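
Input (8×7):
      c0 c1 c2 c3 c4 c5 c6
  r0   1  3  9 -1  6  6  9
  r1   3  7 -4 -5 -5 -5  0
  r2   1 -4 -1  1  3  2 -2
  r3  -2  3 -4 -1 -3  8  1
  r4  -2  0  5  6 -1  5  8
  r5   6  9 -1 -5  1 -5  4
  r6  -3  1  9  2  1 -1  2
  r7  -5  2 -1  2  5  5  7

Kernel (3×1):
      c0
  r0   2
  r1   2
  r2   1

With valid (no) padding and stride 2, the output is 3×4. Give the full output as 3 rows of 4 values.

Output[0,0]: The receptive field on the input at this output position is [1 / 3 / 1]. Elementwise product with the kernel and sum: 1·2 + 3·2 + 1·1.
Output[0,1]: The receptive field on the input at this output position is [9 / -4 / -1]. Elementwise product with the kernel and sum: 9·2 + -4·2 + -1·1.

9 9 5 16
-4 -5 -1 6
5 17 1 26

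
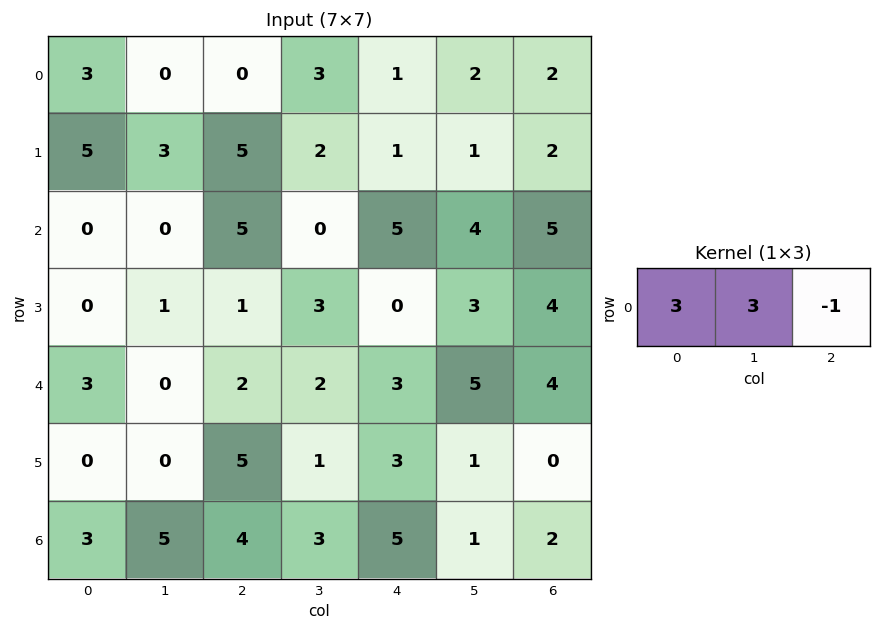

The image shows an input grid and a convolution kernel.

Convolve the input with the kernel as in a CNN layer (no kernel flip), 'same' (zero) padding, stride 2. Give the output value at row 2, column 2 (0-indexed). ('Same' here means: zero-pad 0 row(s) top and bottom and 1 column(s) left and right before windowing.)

The receptive field on the zero-padded input at this output position is [2 3 5]. Elementwise product with the kernel and sum: 2·3 + 3·3 + 5·-1.

10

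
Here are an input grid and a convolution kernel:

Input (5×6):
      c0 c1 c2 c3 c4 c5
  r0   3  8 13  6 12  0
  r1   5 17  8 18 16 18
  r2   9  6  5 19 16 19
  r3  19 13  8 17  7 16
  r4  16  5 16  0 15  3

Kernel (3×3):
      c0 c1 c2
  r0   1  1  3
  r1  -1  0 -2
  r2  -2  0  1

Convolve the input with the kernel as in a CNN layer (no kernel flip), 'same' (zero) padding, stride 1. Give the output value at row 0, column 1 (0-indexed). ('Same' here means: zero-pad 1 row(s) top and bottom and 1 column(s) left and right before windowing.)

-31

The receptive field on the zero-padded input at this output position is [0 0 0 / 3 8 13 / 5 17 8]. Elementwise product with the kernel and sum: 0·1 + 0·1 + 0·3 + 3·-1 + 13·-2 + 5·-2 + 8·1.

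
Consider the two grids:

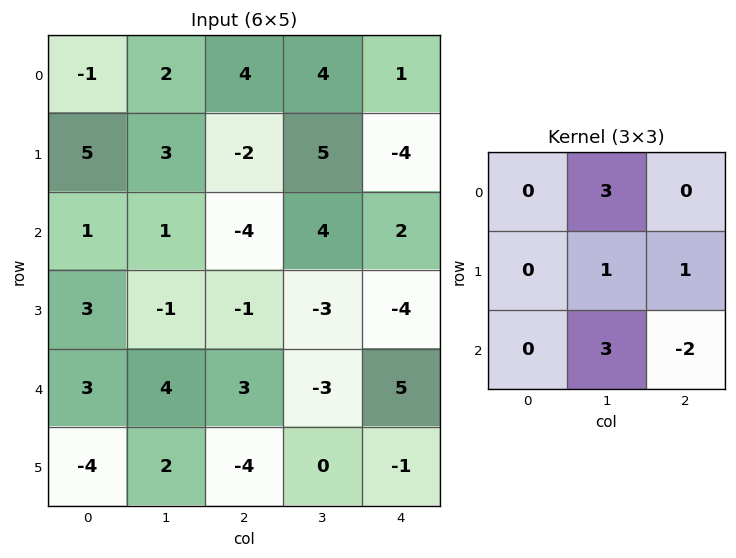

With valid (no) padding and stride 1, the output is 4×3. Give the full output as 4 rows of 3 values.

18 -5 21
5 -3 20
7 -1 -14
18 -15 -5

Output[0,0]: The receptive field on the input at this output position is [-1 2 4 / 5 3 -2 / 1 1 -4]. Elementwise product with the kernel and sum: 2·3 + 3·1 + -2·1 + 1·3 + -4·-2.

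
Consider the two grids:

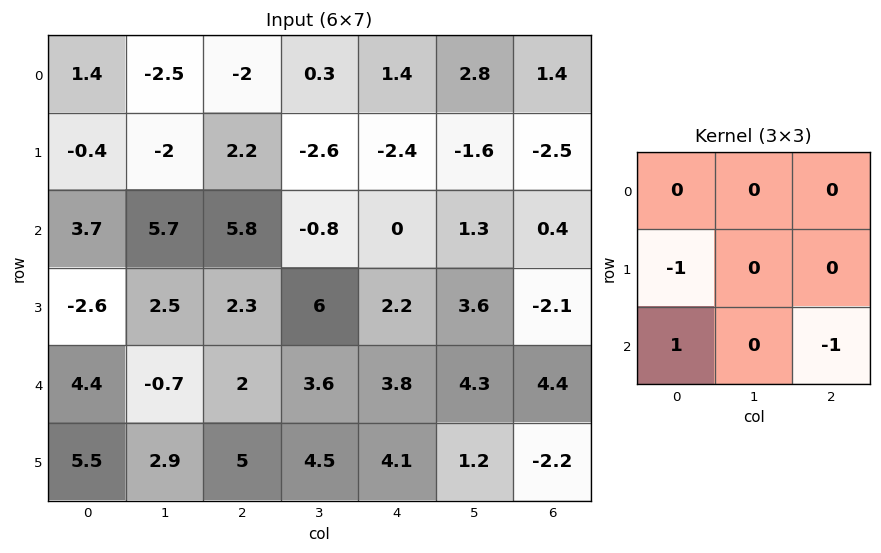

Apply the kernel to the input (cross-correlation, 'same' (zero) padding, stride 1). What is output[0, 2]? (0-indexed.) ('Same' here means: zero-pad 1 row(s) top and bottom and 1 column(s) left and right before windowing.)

The receptive field on the zero-padded input at this output position is [0 0 0 / -2.5 -2 0.3 / -2 2.2 -2.6]. Elementwise product with the kernel and sum: -2.5·-1 + -2·1 + -2.6·-1.

3.1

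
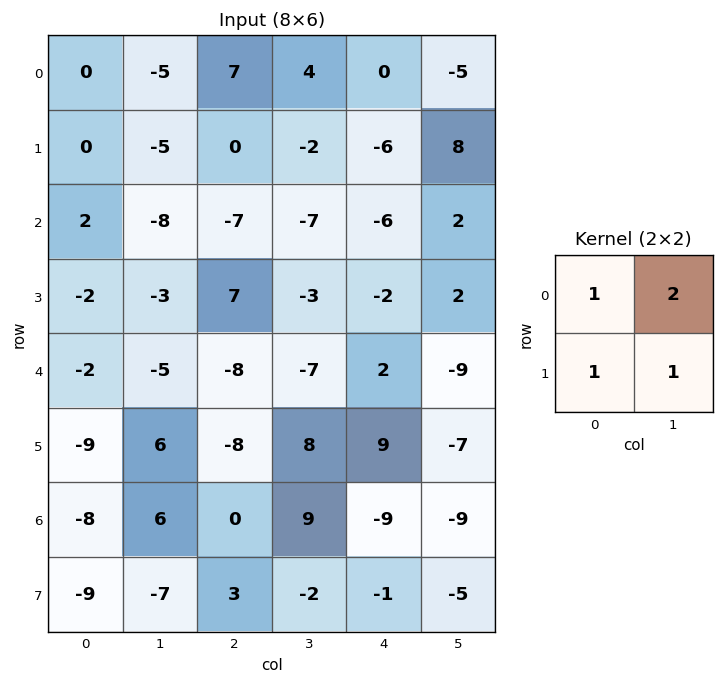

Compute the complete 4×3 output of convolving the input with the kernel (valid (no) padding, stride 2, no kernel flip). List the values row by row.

-15 13 -8
-19 -17 -2
-15 -22 -14
-12 19 -33

Output[0,0]: The receptive field on the input at this output position is [0 -5 / 0 -5]. Elementwise product with the kernel and sum: 0·1 + -5·2 + 0·1 + -5·1.
Output[0,1]: The receptive field on the input at this output position is [7 4 / 0 -2]. Elementwise product with the kernel and sum: 7·1 + 4·2 + 0·1 + -2·1.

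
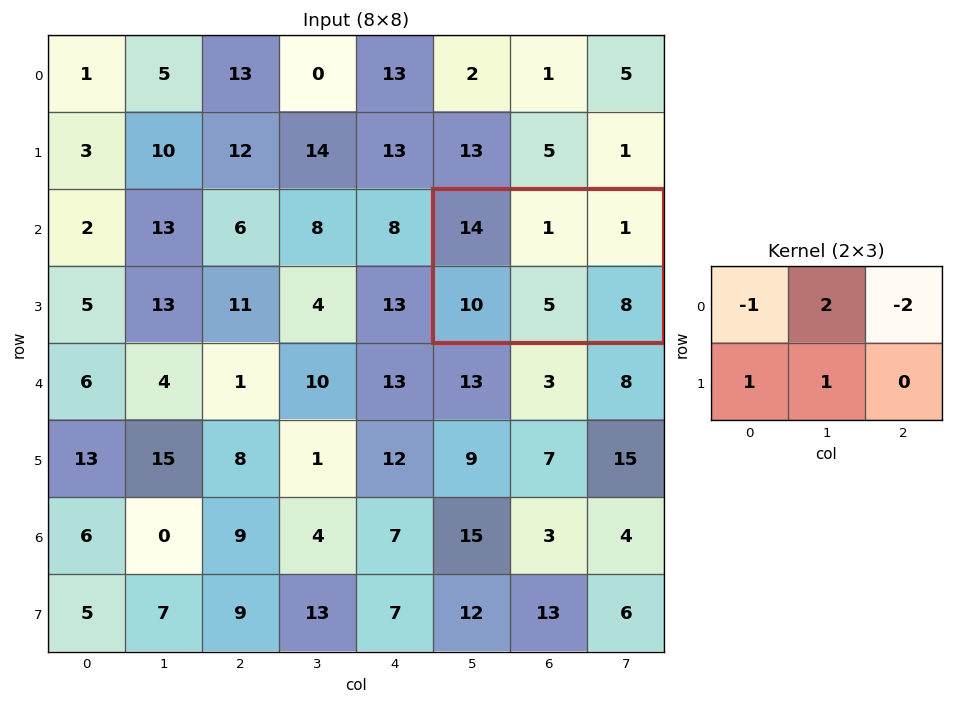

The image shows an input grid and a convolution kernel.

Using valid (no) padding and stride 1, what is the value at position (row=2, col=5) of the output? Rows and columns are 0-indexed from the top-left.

The receptive field on the input at this output position is [14 1 1 / 10 5 8]. Elementwise product with the kernel and sum: 14·-1 + 1·2 + 1·-2 + 10·1 + 5·1.

1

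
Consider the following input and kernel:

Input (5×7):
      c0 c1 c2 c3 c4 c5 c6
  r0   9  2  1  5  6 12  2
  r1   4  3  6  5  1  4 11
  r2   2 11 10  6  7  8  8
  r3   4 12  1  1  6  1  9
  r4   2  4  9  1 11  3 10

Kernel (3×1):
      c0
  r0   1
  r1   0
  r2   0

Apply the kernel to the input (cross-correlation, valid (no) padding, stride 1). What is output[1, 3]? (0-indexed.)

5

The receptive field on the input at this output position is [5 / 6 / 1]. Elementwise product with the kernel and sum: 5·1.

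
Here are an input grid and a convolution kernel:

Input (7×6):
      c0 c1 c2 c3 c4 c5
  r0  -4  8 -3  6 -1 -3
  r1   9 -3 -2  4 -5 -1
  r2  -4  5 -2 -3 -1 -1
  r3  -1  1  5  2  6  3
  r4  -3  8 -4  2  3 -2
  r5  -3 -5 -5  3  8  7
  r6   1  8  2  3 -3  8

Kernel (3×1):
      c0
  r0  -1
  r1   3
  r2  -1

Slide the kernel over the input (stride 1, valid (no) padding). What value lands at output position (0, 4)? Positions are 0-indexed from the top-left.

-13

The receptive field on the input at this output position is [-1 / -5 / -1]. Elementwise product with the kernel and sum: -1·-1 + -5·3 + -1·-1.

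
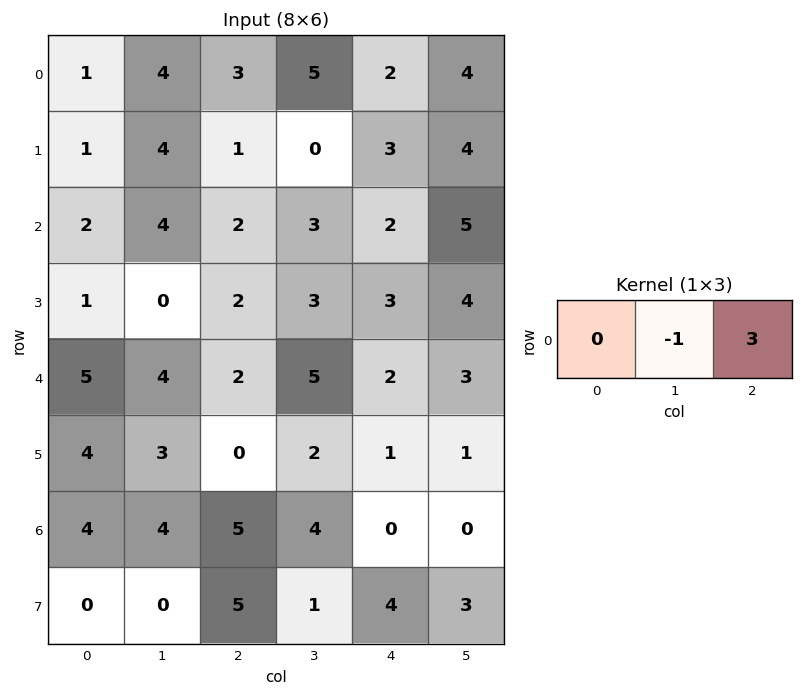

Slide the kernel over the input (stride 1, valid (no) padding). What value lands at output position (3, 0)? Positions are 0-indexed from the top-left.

6

The receptive field on the input at this output position is [1 0 2]. Elementwise product with the kernel and sum: 0·-1 + 2·3.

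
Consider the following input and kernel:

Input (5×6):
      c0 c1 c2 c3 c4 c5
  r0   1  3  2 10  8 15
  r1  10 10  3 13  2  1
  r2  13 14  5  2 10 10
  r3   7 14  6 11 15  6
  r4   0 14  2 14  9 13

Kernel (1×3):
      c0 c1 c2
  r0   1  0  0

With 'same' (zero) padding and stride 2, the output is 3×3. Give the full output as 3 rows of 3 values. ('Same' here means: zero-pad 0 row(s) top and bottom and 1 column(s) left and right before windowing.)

0 3 10
0 14 2
0 14 14

Output[0,0]: The receptive field on the zero-padded input at this output position is [0 1 3]. Elementwise product with the kernel and sum: 0·1.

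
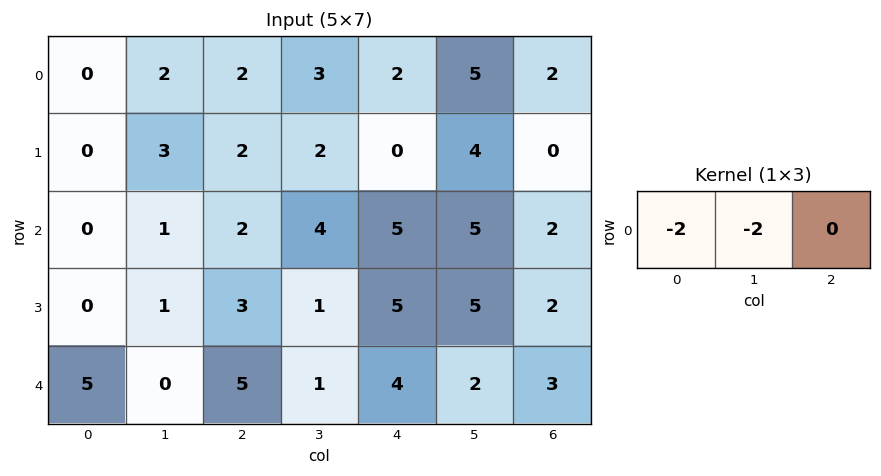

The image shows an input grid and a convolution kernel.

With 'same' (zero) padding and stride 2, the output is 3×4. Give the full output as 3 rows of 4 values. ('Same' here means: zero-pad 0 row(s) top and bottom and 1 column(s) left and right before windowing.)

0 -8 -10 -14
0 -6 -18 -14
-10 -10 -10 -10

Output[0,0]: The receptive field on the zero-padded input at this output position is [0 0 2]. Elementwise product with the kernel and sum: 0·-2 + 0·-2.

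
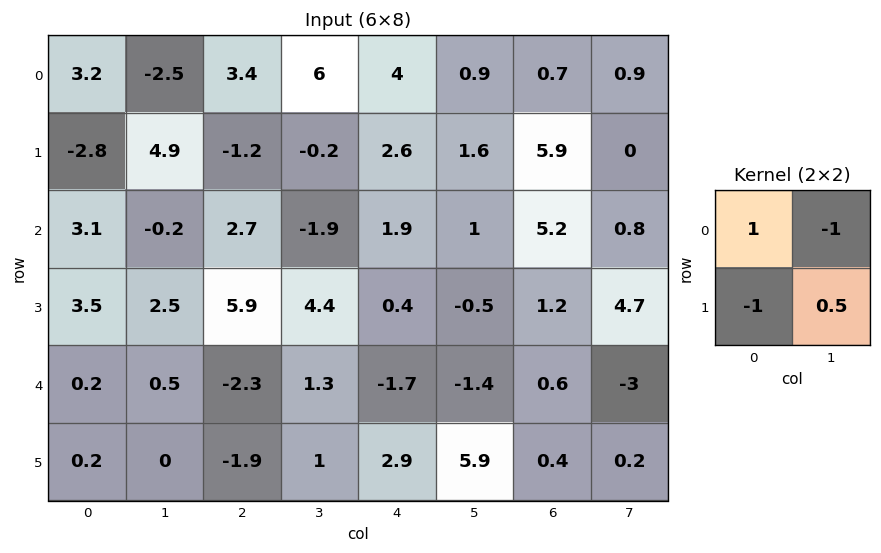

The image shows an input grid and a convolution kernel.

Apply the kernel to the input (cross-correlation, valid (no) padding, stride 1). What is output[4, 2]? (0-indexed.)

The receptive field on the input at this output position is [-2.3 1.3 / -1.9 1]. Elementwise product with the kernel and sum: -2.3·1 + 1.3·-1 + -1.9·-1 + 1·0.5.

-1.2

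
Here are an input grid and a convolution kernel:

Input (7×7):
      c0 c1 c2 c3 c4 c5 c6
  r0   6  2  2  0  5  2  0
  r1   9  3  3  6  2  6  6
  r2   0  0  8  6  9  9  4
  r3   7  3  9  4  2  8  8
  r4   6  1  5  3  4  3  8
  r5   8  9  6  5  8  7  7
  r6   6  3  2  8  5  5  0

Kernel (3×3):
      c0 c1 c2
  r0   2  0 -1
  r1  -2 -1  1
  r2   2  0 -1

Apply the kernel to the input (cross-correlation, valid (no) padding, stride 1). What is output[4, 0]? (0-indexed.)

-2

The receptive field on the input at this output position is [6 1 5 / 8 9 6 / 6 3 2]. Elementwise product with the kernel and sum: 6·2 + 5·-1 + 8·-2 + 9·-1 + 6·1 + 6·2 + 2·-1.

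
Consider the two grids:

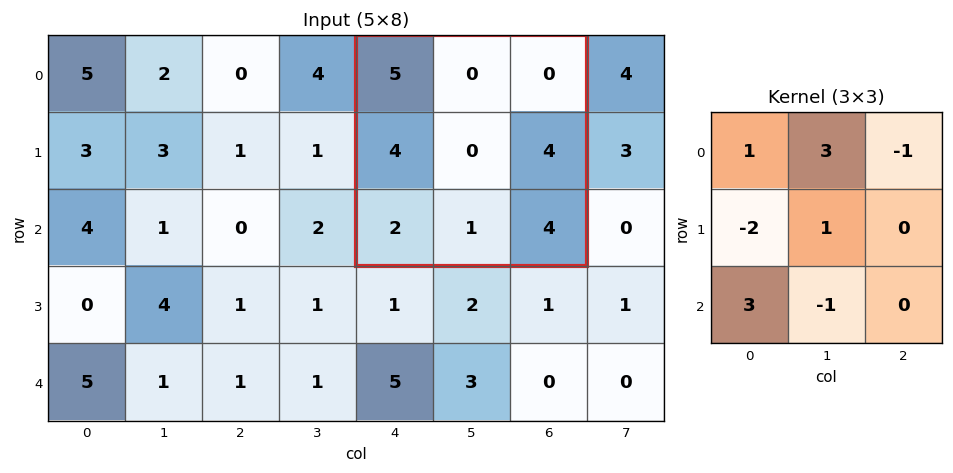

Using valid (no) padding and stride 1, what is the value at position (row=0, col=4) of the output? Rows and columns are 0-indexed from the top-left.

The receptive field on the input at this output position is [5 0 0 / 4 0 4 / 2 1 4]. Elementwise product with the kernel and sum: 5·1 + 0·3 + 0·-1 + 4·-2 + 0·1 + 2·3 + 1·-1.

2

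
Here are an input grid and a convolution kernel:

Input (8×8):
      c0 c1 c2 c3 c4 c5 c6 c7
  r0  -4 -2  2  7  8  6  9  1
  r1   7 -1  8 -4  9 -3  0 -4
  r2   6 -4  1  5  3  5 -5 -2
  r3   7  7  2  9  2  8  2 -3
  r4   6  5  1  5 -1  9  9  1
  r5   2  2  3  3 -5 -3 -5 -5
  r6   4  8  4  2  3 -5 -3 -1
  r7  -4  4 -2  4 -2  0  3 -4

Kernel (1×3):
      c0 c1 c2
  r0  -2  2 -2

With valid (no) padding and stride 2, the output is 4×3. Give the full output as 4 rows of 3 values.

Output[0,0]: The receptive field on the input at this output position is [-4 -2 2]. Elementwise product with the kernel and sum: -4·-2 + -2·2 + 2·-2.
Output[0,1]: The receptive field on the input at this output position is [2 7 8]. Elementwise product with the kernel and sum: 2·-2 + 7·2 + 8·-2.

0 -6 -22
-22 2 14
-4 10 2
0 -10 -10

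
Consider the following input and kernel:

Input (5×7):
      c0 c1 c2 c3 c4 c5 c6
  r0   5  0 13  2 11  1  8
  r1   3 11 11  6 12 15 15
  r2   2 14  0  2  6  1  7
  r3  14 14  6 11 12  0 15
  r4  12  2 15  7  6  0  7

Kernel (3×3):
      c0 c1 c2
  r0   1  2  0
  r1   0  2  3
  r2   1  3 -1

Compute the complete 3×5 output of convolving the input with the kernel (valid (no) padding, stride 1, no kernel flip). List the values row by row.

104 78 65 112 90
103 60 72 92 62
79 99 92 63 52

Output[0,0]: The receptive field on the input at this output position is [5 0 13 / 3 11 11 / 2 14 0]. Elementwise product with the kernel and sum: 5·1 + 0·2 + 11·2 + 11·3 + 2·1 + 14·3 + 0·-1.
Output[0,1]: The receptive field on the input at this output position is [0 13 2 / 11 11 6 / 14 0 2]. Elementwise product with the kernel and sum: 0·1 + 13·2 + 11·2 + 6·3 + 14·1 + 0·3 + 2·-1.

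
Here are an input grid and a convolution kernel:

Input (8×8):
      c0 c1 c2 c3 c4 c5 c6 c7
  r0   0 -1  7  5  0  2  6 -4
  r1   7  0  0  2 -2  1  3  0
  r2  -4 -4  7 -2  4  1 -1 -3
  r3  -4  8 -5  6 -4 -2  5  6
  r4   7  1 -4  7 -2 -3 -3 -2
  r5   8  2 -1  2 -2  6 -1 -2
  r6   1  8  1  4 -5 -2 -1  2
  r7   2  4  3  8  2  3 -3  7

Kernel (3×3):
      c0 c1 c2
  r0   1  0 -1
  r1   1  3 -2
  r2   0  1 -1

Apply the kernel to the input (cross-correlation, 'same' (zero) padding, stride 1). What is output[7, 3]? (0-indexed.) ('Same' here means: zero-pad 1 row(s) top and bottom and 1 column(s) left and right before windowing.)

29

The receptive field on the zero-padded input at this output position is [1 4 -5 / 3 8 2 / 0 0 0]. Elementwise product with the kernel and sum: 1·1 + -5·-1 + 3·1 + 8·3 + 2·-2 + 0·1 + 0·-1.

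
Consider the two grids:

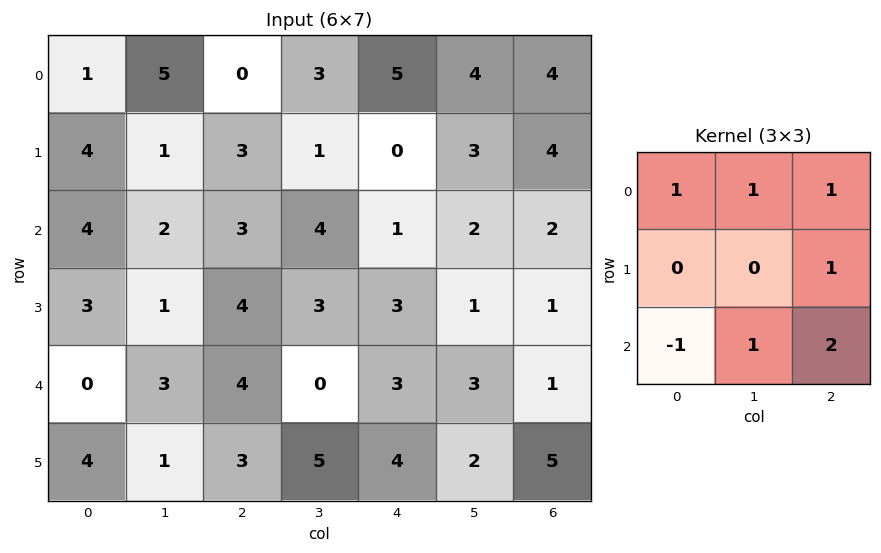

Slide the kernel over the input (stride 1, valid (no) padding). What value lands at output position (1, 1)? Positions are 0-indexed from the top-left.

18

The receptive field on the input at this output position is [1 3 1 / 2 3 4 / 1 4 3]. Elementwise product with the kernel and sum: 1·1 + 3·1 + 1·1 + 4·1 + 1·-1 + 4·1 + 3·2.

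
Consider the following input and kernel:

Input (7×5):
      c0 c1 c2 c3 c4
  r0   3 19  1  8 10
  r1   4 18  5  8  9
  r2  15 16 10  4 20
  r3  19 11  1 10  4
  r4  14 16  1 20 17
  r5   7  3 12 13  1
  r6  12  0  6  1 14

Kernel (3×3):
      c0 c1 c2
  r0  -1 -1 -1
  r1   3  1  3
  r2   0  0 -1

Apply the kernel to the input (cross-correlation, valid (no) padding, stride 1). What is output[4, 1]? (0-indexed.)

22

The receptive field on the input at this output position is [16 1 20 / 3 12 13 / 0 6 1]. Elementwise product with the kernel and sum: 16·-1 + 1·-1 + 20·-1 + 3·3 + 12·1 + 13·3 + 1·-1.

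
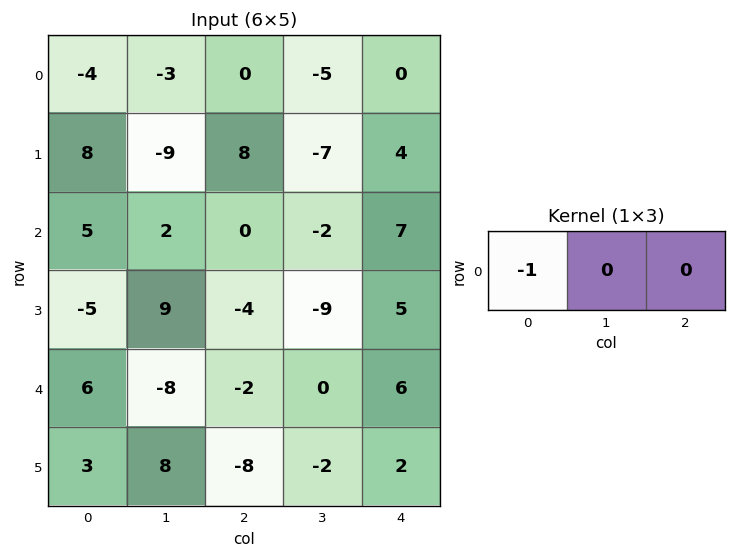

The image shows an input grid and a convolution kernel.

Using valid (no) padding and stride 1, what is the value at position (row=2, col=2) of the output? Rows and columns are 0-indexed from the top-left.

0

The receptive field on the input at this output position is [0 -2 7]. Elementwise product with the kernel and sum: 0·-1.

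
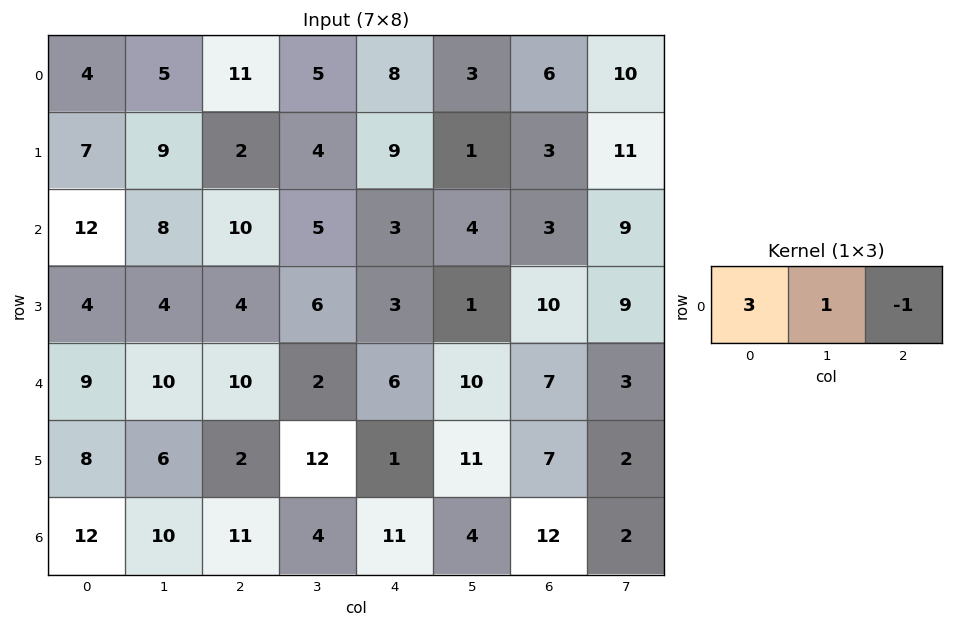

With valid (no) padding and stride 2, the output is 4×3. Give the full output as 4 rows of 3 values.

Output[0,0]: The receptive field on the input at this output position is [4 5 11]. Elementwise product with the kernel and sum: 4·3 + 5·1 + 11·-1.

6 30 21
34 32 10
27 26 21
35 26 25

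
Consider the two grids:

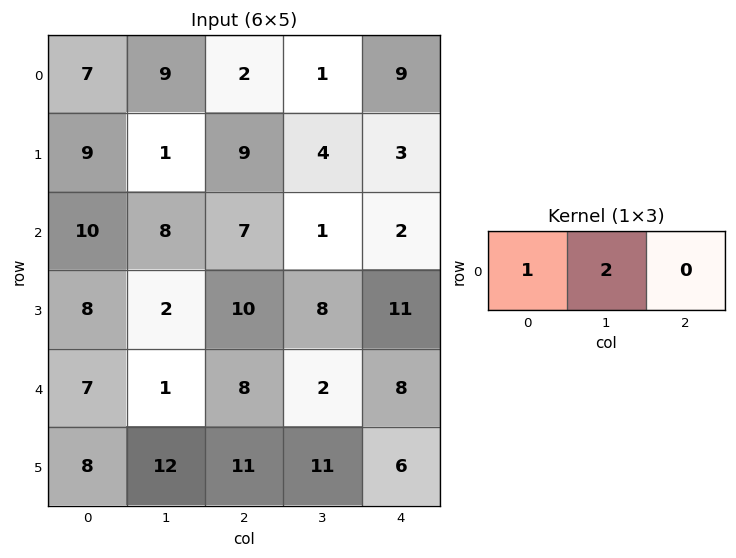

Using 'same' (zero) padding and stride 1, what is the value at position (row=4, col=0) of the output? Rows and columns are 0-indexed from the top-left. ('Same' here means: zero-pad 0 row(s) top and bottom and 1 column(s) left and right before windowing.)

14

The receptive field on the zero-padded input at this output position is [0 7 1]. Elementwise product with the kernel and sum: 0·1 + 7·2.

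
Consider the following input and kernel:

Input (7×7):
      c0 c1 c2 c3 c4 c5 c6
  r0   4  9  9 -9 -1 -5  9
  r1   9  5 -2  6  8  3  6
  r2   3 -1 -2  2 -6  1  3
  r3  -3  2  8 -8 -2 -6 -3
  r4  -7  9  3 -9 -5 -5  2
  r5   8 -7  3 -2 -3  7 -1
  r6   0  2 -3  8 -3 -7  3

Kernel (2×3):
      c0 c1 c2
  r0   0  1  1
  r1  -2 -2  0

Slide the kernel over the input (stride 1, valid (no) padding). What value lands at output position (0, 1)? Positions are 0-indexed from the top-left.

The receptive field on the input at this output position is [9 9 -9 / 5 -2 6]. Elementwise product with the kernel and sum: 9·1 + -9·1 + 5·-2 + -2·-2.

-6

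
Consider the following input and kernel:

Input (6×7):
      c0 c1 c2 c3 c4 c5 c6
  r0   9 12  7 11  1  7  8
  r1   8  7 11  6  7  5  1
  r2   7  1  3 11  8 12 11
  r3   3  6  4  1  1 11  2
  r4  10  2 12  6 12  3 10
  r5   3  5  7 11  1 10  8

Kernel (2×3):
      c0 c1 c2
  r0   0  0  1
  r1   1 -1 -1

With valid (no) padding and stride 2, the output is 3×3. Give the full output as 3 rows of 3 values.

Output[0,0]: The receptive field on the input at this output position is [9 12 7 / 8 7 11]. Elementwise product with the kernel and sum: 7·1 + 8·1 + 7·-1 + 11·-1.

-3 -1 9
-4 10 -1
3 7 -7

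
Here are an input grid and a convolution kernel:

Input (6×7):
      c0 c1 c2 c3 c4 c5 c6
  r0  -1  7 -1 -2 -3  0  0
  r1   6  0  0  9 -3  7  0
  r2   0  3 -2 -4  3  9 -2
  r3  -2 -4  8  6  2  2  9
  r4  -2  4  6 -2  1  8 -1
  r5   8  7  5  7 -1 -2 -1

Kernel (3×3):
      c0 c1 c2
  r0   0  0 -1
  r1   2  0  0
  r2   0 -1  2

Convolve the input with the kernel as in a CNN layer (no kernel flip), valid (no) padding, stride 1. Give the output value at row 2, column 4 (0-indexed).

The receptive field on the input at this output position is [3 9 -2 / 2 2 9 / 1 8 -1]. Elementwise product with the kernel and sum: -2·-1 + 2·2 + 8·-1 + -1·2.

-4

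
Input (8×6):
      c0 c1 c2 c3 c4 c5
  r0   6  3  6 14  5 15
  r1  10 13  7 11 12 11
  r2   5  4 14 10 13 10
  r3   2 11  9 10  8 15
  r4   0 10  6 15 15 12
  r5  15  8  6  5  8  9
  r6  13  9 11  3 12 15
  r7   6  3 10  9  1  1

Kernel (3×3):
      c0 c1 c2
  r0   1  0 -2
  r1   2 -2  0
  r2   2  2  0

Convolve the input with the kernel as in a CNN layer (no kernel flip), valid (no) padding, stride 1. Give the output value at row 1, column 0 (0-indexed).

24

The receptive field on the input at this output position is [10 13 7 / 5 4 14 / 2 11 9]. Elementwise product with the kernel and sum: 10·1 + 7·-2 + 5·2 + 4·-2 + 2·2 + 11·2.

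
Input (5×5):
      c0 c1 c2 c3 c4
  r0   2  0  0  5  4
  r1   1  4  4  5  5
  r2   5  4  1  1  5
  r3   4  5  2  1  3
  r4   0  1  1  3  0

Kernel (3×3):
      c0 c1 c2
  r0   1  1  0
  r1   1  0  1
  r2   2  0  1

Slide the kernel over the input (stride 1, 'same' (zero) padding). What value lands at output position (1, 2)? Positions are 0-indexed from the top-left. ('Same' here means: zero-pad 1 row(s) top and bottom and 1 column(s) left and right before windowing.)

The receptive field on the zero-padded input at this output position is [0 0 5 / 4 4 5 / 4 1 1]. Elementwise product with the kernel and sum: 0·1 + 0·1 + 4·1 + 5·1 + 4·2 + 1·1.

18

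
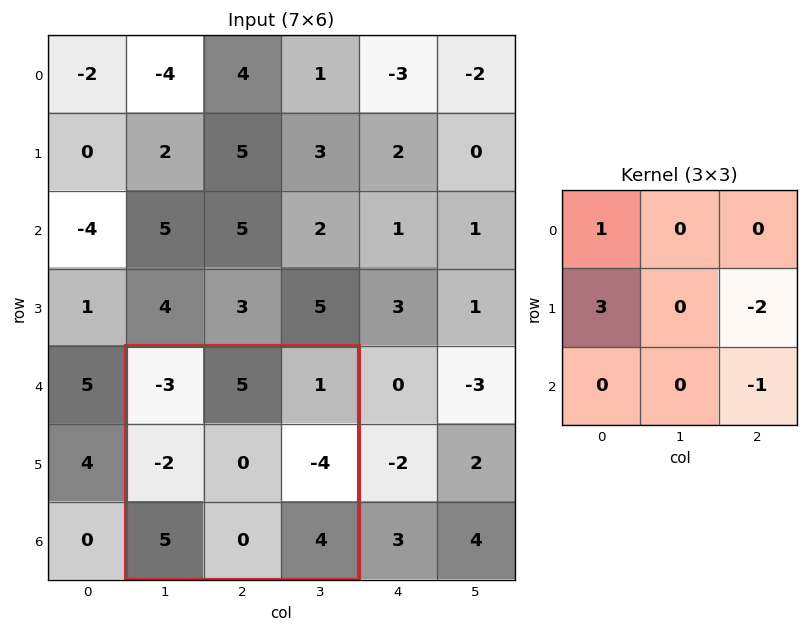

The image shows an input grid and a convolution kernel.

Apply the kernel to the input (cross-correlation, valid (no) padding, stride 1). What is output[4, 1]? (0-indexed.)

The receptive field on the input at this output position is [-3 5 1 / -2 0 -4 / 5 0 4]. Elementwise product with the kernel and sum: -3·1 + -2·3 + -4·-2 + 4·-1.

-5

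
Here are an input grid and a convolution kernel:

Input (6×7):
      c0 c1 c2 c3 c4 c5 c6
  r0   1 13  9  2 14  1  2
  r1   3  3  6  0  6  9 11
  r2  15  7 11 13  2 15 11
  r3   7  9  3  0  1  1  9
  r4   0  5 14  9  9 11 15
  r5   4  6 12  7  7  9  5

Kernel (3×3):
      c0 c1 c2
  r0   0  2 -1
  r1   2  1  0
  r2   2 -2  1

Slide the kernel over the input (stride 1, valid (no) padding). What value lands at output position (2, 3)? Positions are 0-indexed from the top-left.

The receptive field on the input at this output position is [13 2 15 / 0 1 1 / 9 9 11]. Elementwise product with the kernel and sum: 2·2 + 15·-1 + 0·2 + 1·1 + 9·2 + 9·-2 + 11·1.

1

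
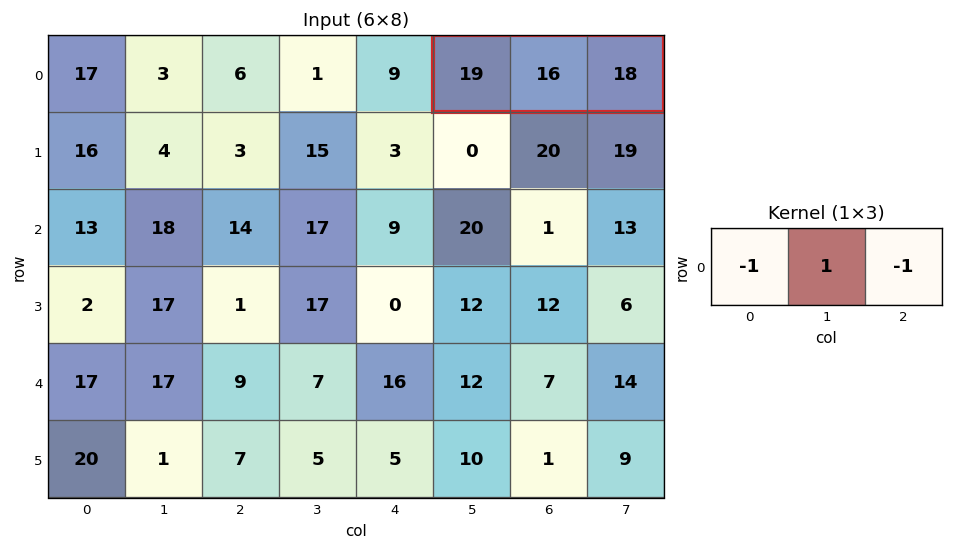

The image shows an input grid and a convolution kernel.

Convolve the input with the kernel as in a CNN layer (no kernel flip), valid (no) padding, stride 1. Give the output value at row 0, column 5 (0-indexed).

The receptive field on the input at this output position is [19 16 18]. Elementwise product with the kernel and sum: 19·-1 + 16·1 + 18·-1.

-21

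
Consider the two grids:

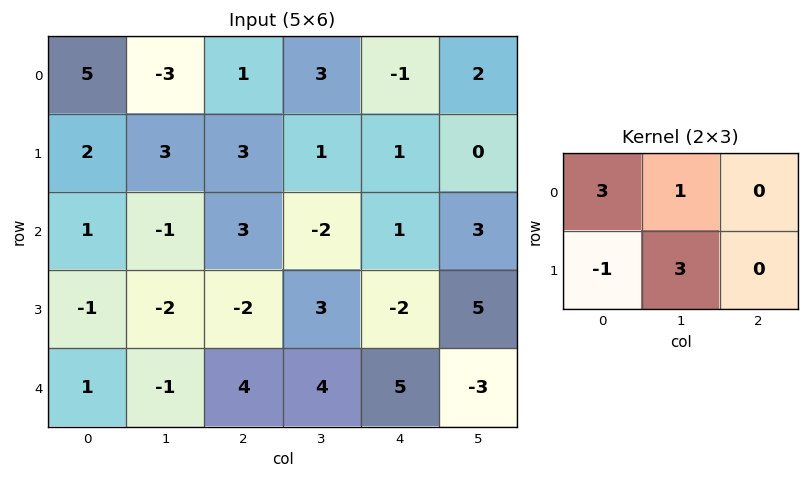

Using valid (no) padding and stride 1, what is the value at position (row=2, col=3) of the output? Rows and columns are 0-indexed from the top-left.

The receptive field on the input at this output position is [-2 1 3 / 3 -2 5]. Elementwise product with the kernel and sum: -2·3 + 1·1 + 3·-1 + -2·3.

-14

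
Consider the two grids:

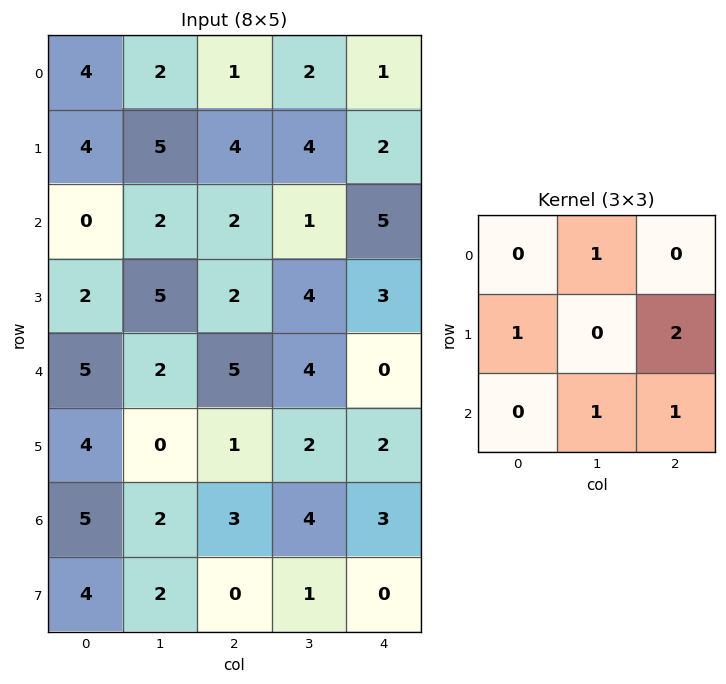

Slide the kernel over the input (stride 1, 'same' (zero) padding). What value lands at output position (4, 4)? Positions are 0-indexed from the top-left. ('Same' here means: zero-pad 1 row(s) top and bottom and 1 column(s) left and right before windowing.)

9

The receptive field on the zero-padded input at this output position is [4 3 0 / 4 0 0 / 2 2 0]. Elementwise product with the kernel and sum: 3·1 + 4·1 + 0·2 + 2·1 + 0·1.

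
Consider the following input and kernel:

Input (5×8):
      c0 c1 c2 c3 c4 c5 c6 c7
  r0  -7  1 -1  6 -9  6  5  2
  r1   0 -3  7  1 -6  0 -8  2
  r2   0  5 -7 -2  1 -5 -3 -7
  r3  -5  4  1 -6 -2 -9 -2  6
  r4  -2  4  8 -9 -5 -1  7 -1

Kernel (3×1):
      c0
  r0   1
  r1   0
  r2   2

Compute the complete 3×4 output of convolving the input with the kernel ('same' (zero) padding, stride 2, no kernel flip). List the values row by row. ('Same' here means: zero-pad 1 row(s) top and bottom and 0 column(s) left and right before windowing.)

Output[0,0]: The receptive field on the zero-padded input at this output position is [0 / -7 / 0]. Elementwise product with the kernel and sum: 0·1 + 0·2.

0 14 -12 -16
-10 9 -10 -12
-5 1 -2 -2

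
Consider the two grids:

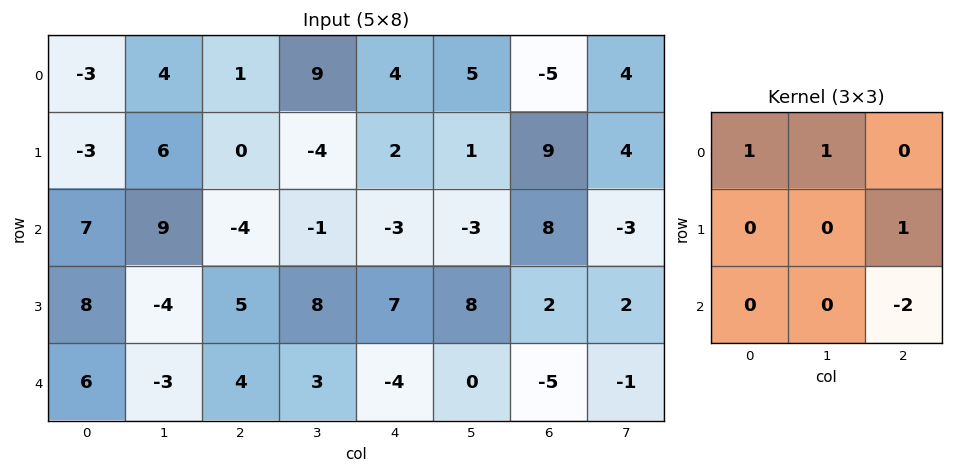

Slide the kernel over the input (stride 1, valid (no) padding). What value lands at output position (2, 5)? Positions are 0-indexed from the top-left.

The receptive field on the input at this output position is [-3 8 -3 / 8 2 2 / 0 -5 -1]. Elementwise product with the kernel and sum: -3·1 + 8·1 + 2·1 + -1·-2.

9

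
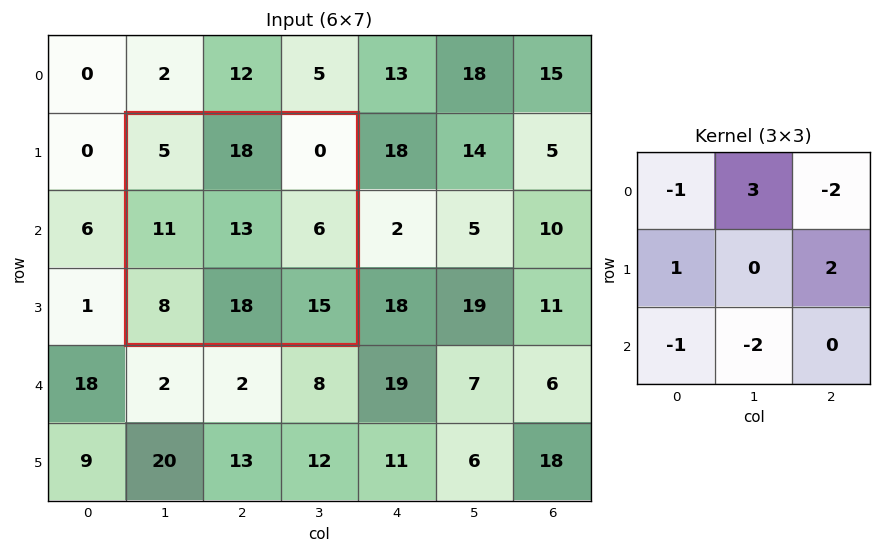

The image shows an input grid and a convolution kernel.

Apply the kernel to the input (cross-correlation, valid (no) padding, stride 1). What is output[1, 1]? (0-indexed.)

28

The receptive field on the input at this output position is [5 18 0 / 11 13 6 / 8 18 15]. Elementwise product with the kernel and sum: 5·-1 + 18·3 + 0·-2 + 11·1 + 6·2 + 8·-1 + 18·-2.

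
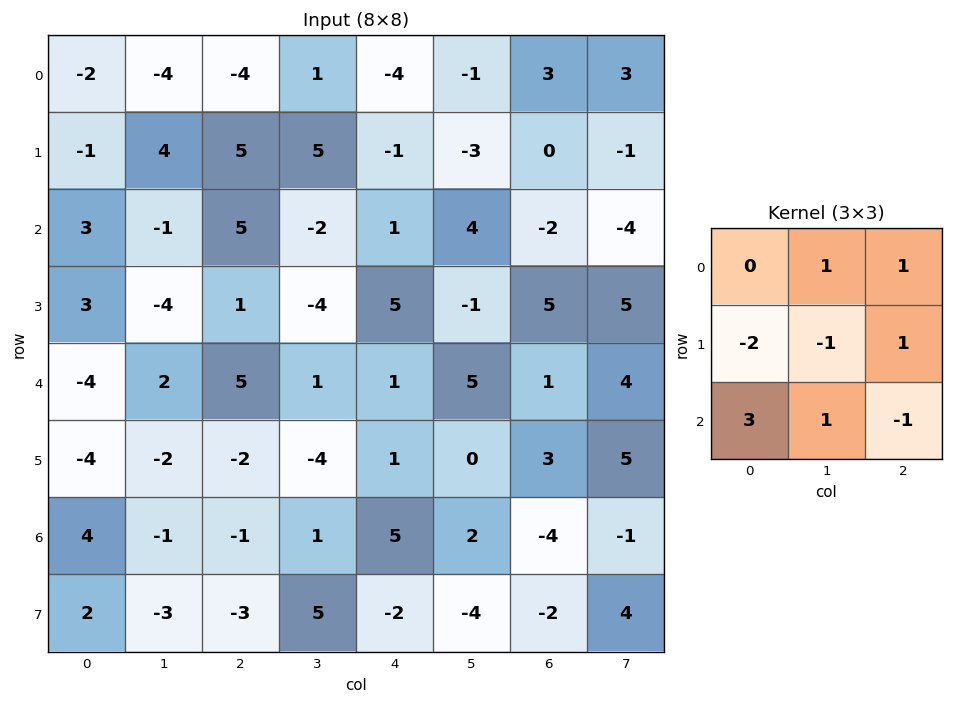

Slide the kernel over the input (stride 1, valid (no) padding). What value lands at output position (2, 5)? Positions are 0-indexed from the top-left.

The receptive field on the input at this output position is [4 -2 -4 / -1 5 5 / 5 1 4]. Elementwise product with the kernel and sum: -2·1 + -4·1 + -1·-2 + 5·-1 + 5·1 + 5·3 + 1·1 + 4·-1.

8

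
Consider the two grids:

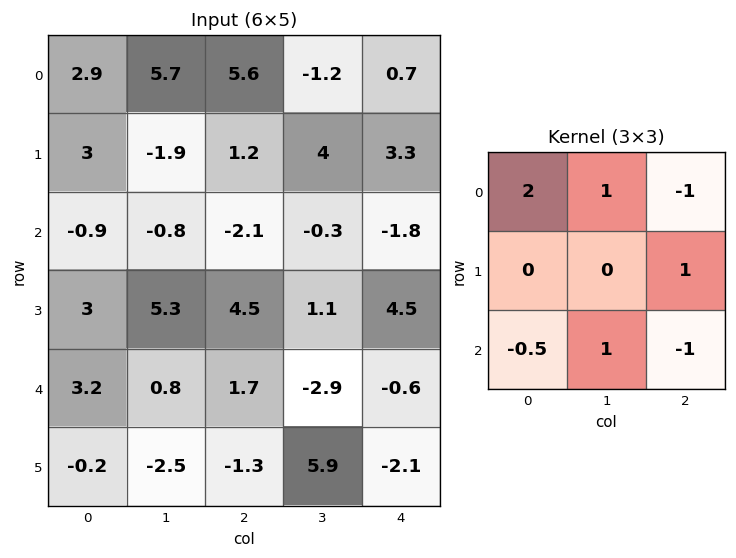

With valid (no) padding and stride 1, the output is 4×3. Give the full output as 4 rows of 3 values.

Output[0,0]: The receptive field on the input at this output position is [2.9 5.7 5.6 / 3 -1.9 1.2 / -0.9 -0.8 -2.1]. Elementwise product with the kernel and sum: 2.9·2 + 5.7·1 + 5.6·-1 + 1.2·1 + -0.9·-0.5 + -0.8·1 + -2.1·-1.

8.85 20.8 15.15
0.1 -6.15 -4.35
1.5 1.9 -1.35
7.4 5.15 13.65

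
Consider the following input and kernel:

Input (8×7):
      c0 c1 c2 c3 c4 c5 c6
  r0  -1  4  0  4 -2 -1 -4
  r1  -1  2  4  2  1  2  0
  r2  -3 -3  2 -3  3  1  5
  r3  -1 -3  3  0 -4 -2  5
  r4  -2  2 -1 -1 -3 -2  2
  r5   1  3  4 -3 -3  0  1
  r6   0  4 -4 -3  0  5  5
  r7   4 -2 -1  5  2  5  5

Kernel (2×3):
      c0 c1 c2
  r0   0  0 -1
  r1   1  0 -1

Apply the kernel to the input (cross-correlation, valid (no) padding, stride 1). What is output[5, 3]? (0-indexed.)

-8

The receptive field on the input at this output position is [-3 -3 0 / -3 0 5]. Elementwise product with the kernel and sum: 0·-1 + -3·1 + 5·-1.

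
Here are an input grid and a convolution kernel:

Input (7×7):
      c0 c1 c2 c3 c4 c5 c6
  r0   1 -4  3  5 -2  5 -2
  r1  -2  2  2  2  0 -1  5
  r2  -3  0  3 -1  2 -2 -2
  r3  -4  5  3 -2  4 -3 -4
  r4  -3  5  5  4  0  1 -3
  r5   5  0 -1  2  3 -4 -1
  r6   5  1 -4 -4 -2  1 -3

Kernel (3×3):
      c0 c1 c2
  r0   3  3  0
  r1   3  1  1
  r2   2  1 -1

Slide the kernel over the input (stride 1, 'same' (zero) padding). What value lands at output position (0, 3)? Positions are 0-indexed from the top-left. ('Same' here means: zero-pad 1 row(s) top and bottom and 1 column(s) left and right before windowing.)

18

The receptive field on the zero-padded input at this output position is [0 0 0 / 3 5 -2 / 2 2 0]. Elementwise product with the kernel and sum: 0·3 + 0·3 + 3·3 + 5·1 + -2·1 + 2·2 + 2·1 + 0·-1.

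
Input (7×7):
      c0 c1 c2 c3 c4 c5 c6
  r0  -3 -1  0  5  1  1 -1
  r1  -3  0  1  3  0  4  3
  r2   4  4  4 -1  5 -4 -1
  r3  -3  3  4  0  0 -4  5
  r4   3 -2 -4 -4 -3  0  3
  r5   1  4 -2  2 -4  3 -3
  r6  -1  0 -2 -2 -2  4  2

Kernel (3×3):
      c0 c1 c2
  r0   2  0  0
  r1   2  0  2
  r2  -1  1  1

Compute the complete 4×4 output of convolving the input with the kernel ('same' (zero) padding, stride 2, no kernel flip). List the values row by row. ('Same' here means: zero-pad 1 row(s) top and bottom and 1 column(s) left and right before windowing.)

-5 12 13 1
8 7 -8 9
1 -10 -11 -14
0 4 8 14

Output[0,0]: The receptive field on the zero-padded input at this output position is [0 0 0 / 0 -3 -1 / 0 -3 0]. Elementwise product with the kernel and sum: 0·2 + 0·2 + -1·2 + 0·-1 + -3·1 + 0·1.
Output[0,1]: The receptive field on the zero-padded input at this output position is [0 0 0 / -1 0 5 / 0 1 3]. Elementwise product with the kernel and sum: 0·2 + -1·2 + 5·2 + 0·-1 + 1·1 + 3·1.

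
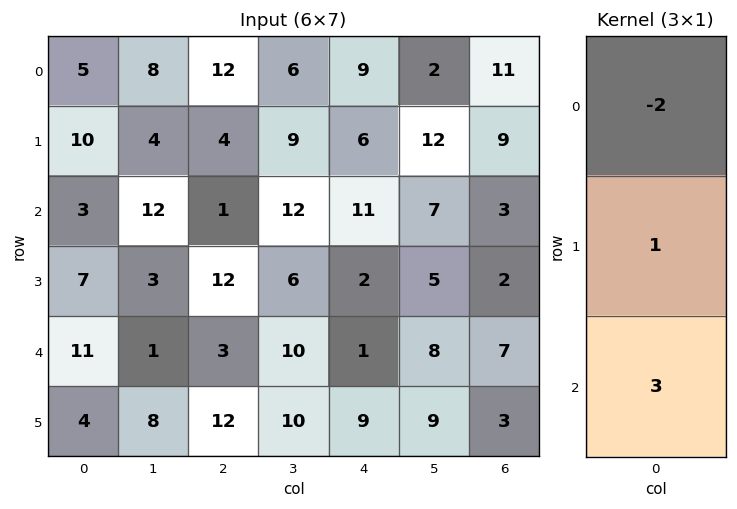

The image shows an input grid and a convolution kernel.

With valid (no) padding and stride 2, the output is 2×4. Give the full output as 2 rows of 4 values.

9 -17 21 -4
34 19 -17 17

Output[0,0]: The receptive field on the input at this output position is [5 / 10 / 3]. Elementwise product with the kernel and sum: 5·-2 + 10·1 + 3·3.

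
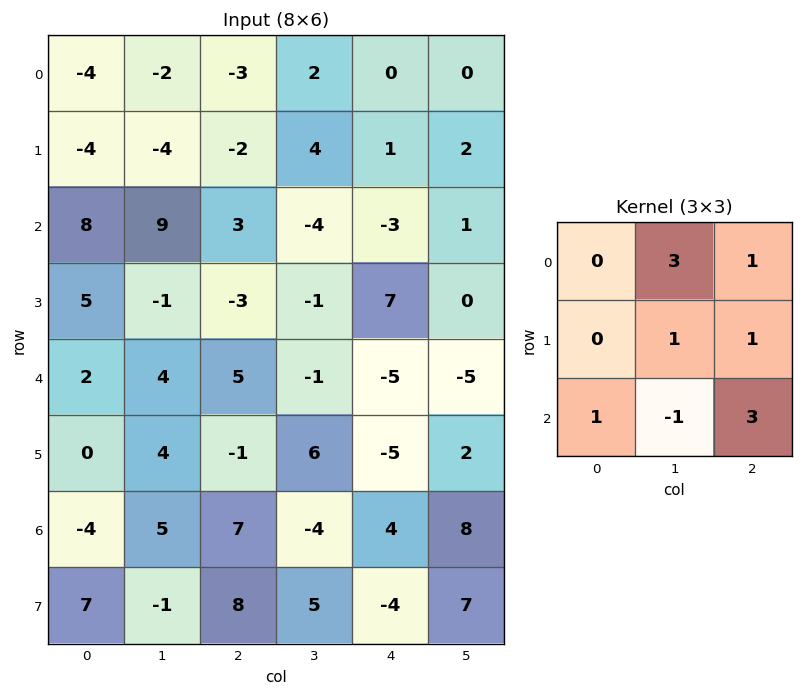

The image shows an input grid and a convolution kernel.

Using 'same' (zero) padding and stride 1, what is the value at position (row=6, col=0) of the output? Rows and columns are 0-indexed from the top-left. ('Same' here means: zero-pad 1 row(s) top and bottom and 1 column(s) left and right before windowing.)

-5

The receptive field on the zero-padded input at this output position is [0 0 4 / 0 -4 5 / 0 7 -1]. Elementwise product with the kernel and sum: 0·3 + 4·1 + -4·1 + 5·1 + 0·1 + 7·-1 + -1·3.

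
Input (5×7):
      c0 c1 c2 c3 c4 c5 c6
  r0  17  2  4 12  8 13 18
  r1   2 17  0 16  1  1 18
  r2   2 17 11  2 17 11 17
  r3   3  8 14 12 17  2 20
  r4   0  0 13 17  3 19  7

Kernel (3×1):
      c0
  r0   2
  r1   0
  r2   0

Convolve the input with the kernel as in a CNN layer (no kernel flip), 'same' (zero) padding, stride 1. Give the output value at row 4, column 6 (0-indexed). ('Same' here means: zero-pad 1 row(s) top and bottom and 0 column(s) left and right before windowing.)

40

The receptive field on the zero-padded input at this output position is [20 / 7 / 0]. Elementwise product with the kernel and sum: 20·2.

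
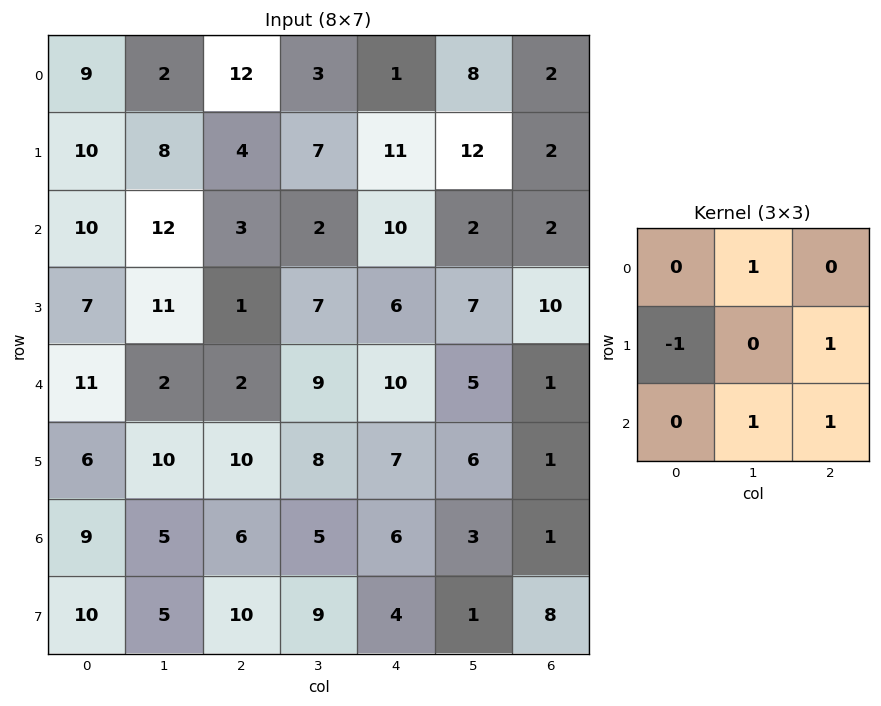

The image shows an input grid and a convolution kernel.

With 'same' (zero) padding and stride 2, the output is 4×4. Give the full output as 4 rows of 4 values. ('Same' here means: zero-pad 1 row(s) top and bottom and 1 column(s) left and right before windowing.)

Output[0,0]: The receptive field on the zero-padded input at this output position is [0 0 0 / 0 9 2 / 0 10 8]. Elementwise product with the kernel and sum: 0·1 + 0·-1 + 2·1 + 10·1 + 8·1.
Output[0,1]: The receptive field on the zero-padded input at this output position is [0 0 0 / 2 12 3 / 8 4 7]. Elementwise product with the kernel and sum: 0·1 + 2·-1 + 3·1 + 4·1 + 7·1.

20 12 28 -6
40 2 24 10
25 26 15 6
26 29 10 6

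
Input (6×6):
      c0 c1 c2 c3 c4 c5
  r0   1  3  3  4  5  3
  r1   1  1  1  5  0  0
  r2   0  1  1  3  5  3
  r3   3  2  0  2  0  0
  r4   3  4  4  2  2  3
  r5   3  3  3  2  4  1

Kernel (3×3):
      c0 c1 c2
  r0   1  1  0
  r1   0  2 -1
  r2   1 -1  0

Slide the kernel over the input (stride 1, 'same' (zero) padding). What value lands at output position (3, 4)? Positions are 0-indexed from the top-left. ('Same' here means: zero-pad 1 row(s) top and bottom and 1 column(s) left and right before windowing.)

The receptive field on the zero-padded input at this output position is [3 5 3 / 2 0 0 / 2 2 3]. Elementwise product with the kernel and sum: 3·1 + 5·1 + 0·2 + 0·-1 + 2·1 + 2·-1.

8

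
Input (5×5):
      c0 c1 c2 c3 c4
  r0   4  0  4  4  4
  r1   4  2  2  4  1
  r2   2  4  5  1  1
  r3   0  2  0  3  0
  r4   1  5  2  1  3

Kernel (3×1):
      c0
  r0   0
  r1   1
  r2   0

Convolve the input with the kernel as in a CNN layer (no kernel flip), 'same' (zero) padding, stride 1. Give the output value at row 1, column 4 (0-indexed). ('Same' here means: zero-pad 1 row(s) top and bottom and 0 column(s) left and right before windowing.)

1

The receptive field on the zero-padded input at this output position is [4 / 1 / 1]. Elementwise product with the kernel and sum: 1·1.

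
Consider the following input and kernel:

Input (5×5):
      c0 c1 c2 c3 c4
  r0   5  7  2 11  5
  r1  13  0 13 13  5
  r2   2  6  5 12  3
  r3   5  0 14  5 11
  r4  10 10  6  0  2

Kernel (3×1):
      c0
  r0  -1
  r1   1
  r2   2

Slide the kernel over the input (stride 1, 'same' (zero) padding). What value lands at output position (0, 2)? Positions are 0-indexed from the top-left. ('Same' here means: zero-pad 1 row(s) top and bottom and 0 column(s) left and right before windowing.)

28

The receptive field on the zero-padded input at this output position is [0 / 2 / 13]. Elementwise product with the kernel and sum: 0·-1 + 2·1 + 13·2.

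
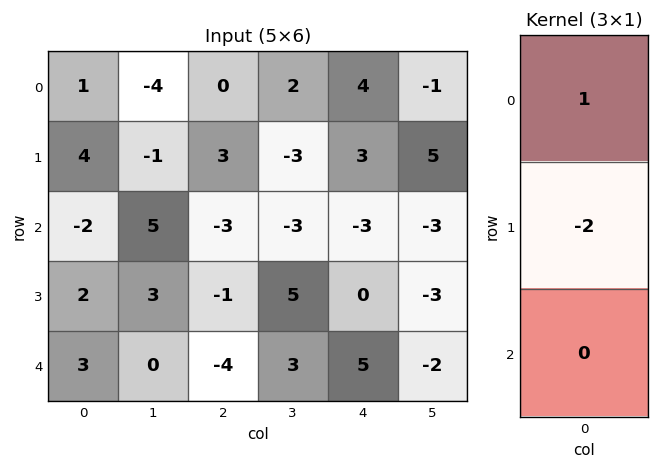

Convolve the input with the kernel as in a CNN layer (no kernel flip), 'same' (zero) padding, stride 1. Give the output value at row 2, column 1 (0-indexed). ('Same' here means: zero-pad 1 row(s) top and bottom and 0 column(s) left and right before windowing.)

-11

The receptive field on the zero-padded input at this output position is [-1 / 5 / 3]. Elementwise product with the kernel and sum: -1·1 + 5·-2.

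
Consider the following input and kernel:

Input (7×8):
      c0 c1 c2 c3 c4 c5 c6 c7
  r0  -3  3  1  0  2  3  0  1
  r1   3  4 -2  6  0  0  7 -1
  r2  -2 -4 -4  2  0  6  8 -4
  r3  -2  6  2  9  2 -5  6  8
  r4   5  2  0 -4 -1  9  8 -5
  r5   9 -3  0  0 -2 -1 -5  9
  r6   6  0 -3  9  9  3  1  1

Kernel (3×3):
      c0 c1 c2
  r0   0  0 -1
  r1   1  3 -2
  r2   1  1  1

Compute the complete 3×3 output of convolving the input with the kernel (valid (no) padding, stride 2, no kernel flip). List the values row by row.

8 12 0
23 20 -17
3 20 10

Output[0,0]: The receptive field on the input at this output position is [-3 3 1 / 3 4 -2 / -2 -4 -4]. Elementwise product with the kernel and sum: 1·-1 + 3·1 + 4·3 + -2·-2 + -2·1 + -4·1 + -4·1.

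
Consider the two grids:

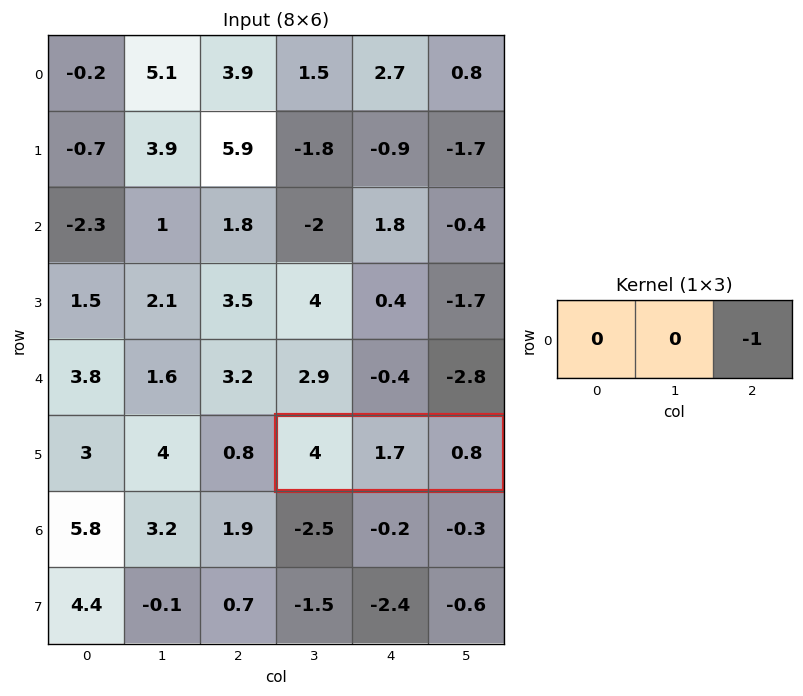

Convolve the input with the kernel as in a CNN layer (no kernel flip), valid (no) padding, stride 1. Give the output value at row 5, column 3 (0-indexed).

The receptive field on the input at this output position is [4 1.7 0.8]. Elementwise product with the kernel and sum: 0.8·-1.

-0.8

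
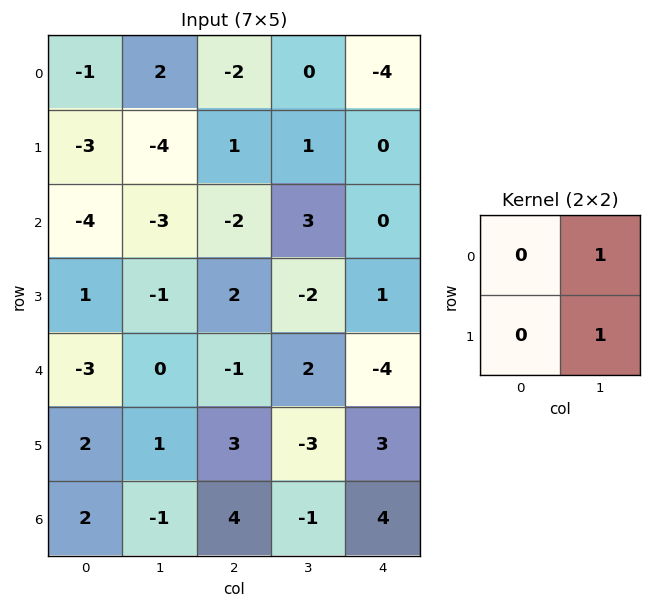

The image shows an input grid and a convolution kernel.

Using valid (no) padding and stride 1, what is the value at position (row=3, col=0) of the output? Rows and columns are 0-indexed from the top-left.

-1

The receptive field on the input at this output position is [1 -1 / -3 0]. Elementwise product with the kernel and sum: -1·1 + 0·1.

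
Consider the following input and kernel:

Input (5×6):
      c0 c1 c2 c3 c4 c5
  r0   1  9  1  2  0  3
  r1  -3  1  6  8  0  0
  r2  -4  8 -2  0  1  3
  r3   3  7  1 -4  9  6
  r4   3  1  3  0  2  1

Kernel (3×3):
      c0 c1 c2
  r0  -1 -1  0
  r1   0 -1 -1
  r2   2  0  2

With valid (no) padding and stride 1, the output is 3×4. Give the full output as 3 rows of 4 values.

Output[0,0]: The receptive field on the input at this output position is [1 9 1 / -3 1 6 / -4 8 -2]. Elementwise product with the kernel and sum: 1·-1 + 9·-1 + 1·-1 + 6·-1 + -4·2 + -2·2.
Output[0,1]: The receptive field on the input at this output position is [9 1 2 / 1 6 8 / 8 -2 0]. Elementwise product with the kernel and sum: 9·-1 + 1·-1 + 6·-1 + 8·-1 + 8·2 + 0·2.

-29 -8 -13 4
4 1 5 -8
0 -1 7 -14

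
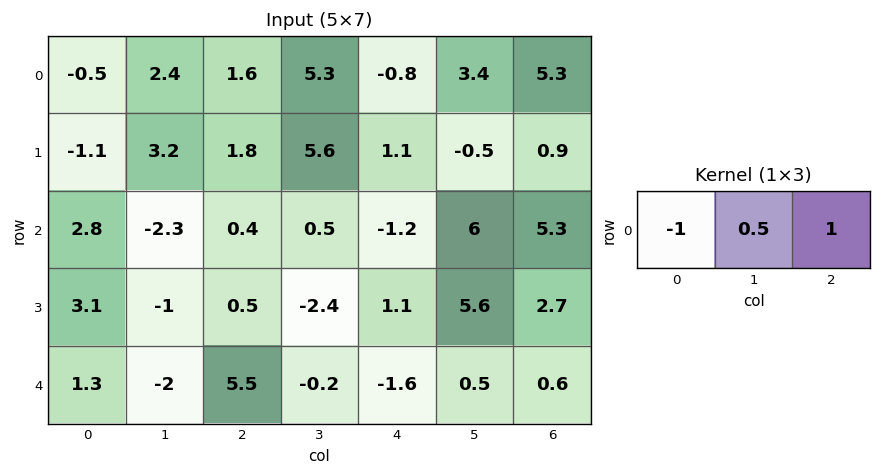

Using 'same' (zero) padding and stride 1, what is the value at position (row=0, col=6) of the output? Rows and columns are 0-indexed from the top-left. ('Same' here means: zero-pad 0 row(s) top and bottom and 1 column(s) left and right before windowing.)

-0.75

The receptive field on the zero-padded input at this output position is [3.4 5.3 0]. Elementwise product with the kernel and sum: 3.4·-1 + 5.3·0.5 + 0·1.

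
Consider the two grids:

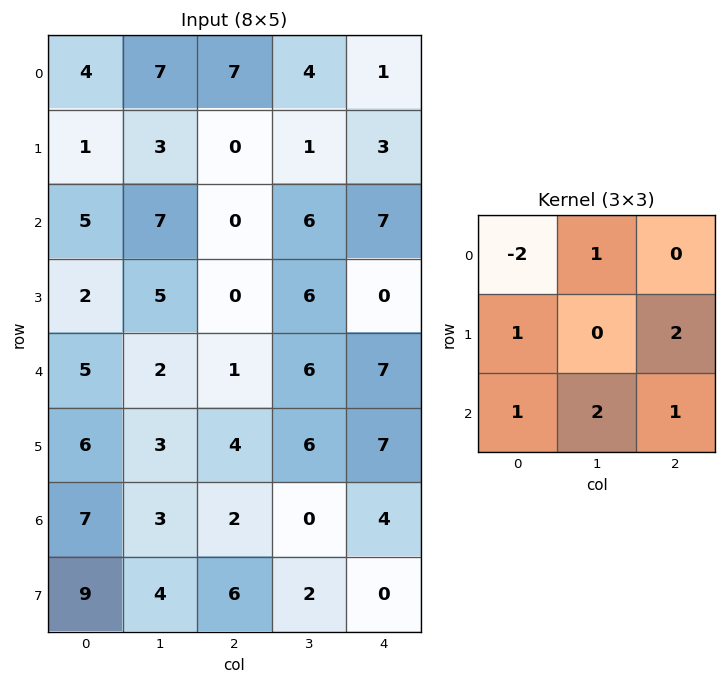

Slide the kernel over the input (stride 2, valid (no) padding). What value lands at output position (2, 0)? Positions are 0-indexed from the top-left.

The receptive field on the input at this output position is [5 2 1 / 6 3 4 / 7 3 2]. Elementwise product with the kernel and sum: 5·-2 + 2·1 + 6·1 + 4·2 + 7·1 + 3·2 + 2·1.

21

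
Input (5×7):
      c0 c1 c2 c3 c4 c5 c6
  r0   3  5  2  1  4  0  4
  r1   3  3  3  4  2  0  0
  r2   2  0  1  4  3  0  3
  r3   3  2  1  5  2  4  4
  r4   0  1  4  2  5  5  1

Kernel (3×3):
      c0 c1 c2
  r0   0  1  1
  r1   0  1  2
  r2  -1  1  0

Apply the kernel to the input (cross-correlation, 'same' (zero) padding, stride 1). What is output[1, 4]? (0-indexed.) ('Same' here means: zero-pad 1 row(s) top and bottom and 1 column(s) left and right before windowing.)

5

The receptive field on the zero-padded input at this output position is [1 4 0 / 4 2 0 / 4 3 0]. Elementwise product with the kernel and sum: 4·1 + 0·1 + 2·1 + 0·2 + 4·-1 + 3·1.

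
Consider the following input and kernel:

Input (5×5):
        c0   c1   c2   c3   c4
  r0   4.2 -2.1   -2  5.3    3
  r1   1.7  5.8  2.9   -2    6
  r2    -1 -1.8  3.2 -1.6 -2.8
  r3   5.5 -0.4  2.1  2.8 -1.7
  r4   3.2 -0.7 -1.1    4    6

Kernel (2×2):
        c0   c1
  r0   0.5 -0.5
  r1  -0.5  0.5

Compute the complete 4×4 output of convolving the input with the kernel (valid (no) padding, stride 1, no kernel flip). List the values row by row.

Output[0,0]: The receptive field on the input at this output position is [4.2 -2.1 / 1.7 5.8]. Elementwise product with the kernel and sum: 4.2·0.5 + -2.1·-0.5 + 1.7·-0.5 + 5.8·0.5.

5.2 -1.5 -6.1 5.15
-2.45 3.95 0.05 -4.6
-2.55 -1.25 2.75 -1.65
1 -1.45 2.2 3.25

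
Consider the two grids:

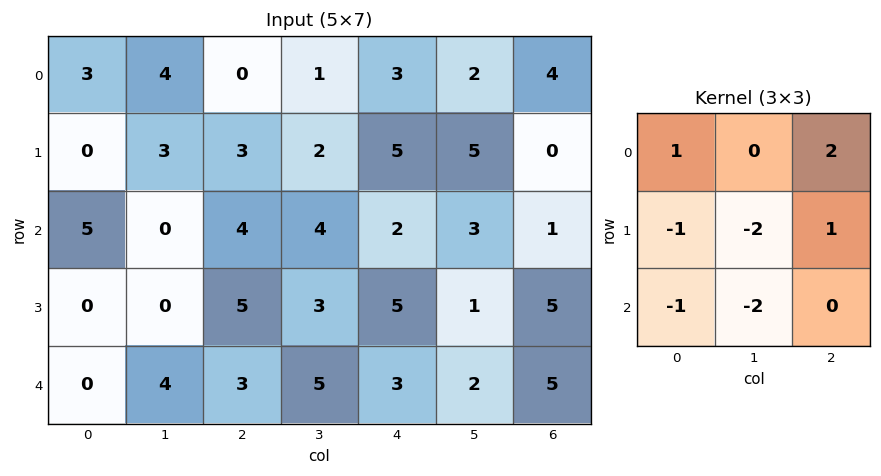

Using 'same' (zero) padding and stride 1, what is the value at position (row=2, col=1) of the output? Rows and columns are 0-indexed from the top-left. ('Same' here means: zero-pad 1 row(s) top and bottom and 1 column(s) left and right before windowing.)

The receptive field on the zero-padded input at this output position is [0 3 3 / 5 0 4 / 0 0 5]. Elementwise product with the kernel and sum: 0·1 + 3·2 + 5·-1 + 0·-2 + 4·1 + 0·-1 + 0·-2.

5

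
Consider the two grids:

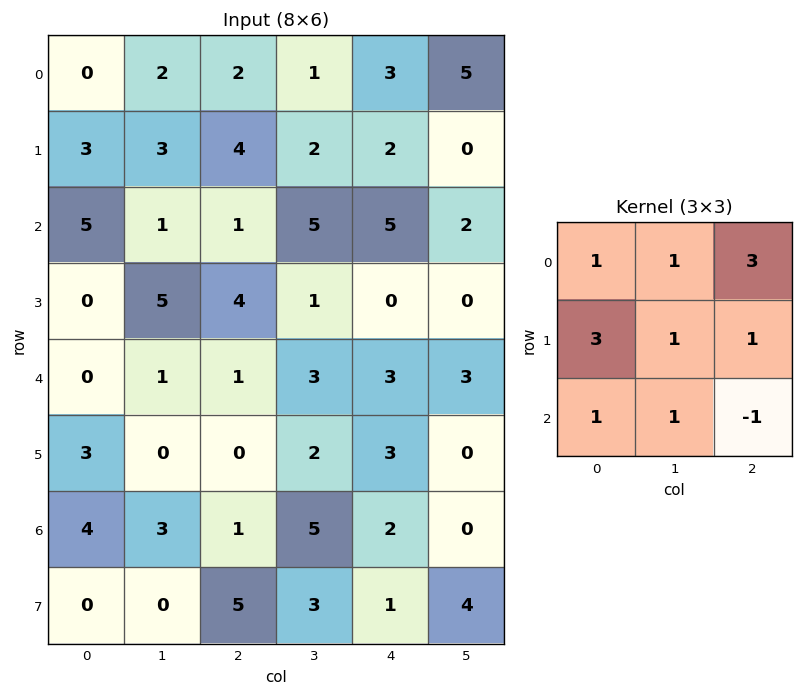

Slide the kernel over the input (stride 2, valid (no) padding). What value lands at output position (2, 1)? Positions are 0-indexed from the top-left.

22

The receptive field on the input at this output position is [1 3 3 / 0 2 3 / 1 5 2]. Elementwise product with the kernel and sum: 1·1 + 3·1 + 3·3 + 0·3 + 2·1 + 3·1 + 1·1 + 5·1 + 2·-1.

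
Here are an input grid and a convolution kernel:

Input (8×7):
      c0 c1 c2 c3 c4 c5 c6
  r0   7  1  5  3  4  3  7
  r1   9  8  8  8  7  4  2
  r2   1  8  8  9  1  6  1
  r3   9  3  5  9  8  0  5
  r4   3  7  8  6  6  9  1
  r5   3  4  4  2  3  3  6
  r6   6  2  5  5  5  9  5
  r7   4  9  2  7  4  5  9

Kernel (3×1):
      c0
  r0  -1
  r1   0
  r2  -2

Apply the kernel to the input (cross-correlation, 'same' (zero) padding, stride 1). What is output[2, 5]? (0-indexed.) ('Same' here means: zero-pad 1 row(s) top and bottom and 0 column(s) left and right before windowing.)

The receptive field on the zero-padded input at this output position is [4 / 6 / 0]. Elementwise product with the kernel and sum: 4·-1 + 0·-2.

-4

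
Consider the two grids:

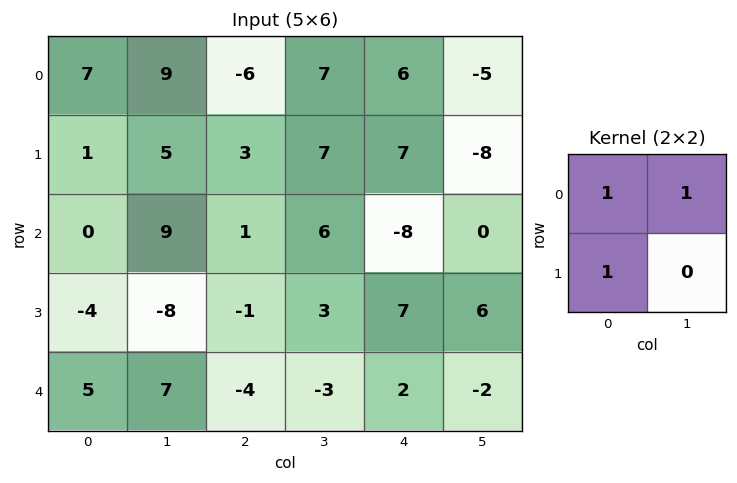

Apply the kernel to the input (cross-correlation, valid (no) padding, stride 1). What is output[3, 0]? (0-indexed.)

The receptive field on the input at this output position is [-4 -8 / 5 7]. Elementwise product with the kernel and sum: -4·1 + -8·1 + 5·1.

-7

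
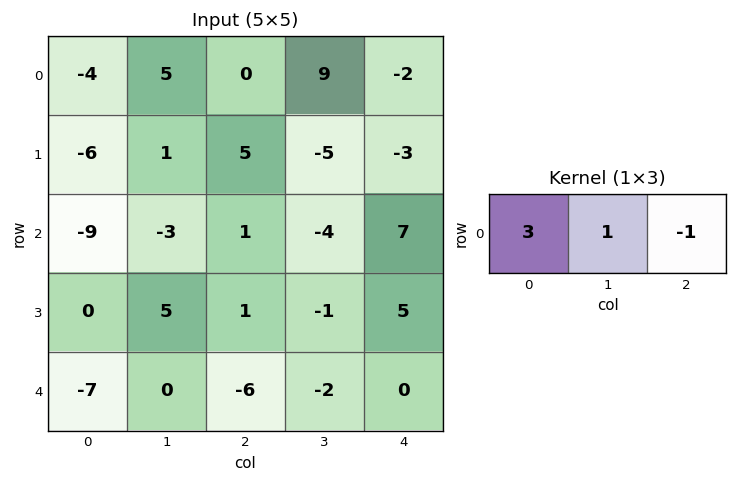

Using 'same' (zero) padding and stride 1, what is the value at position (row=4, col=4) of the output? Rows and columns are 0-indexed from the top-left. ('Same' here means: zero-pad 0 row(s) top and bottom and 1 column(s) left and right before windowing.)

The receptive field on the zero-padded input at this output position is [-2 0 0]. Elementwise product with the kernel and sum: -2·3 + 0·1 + 0·-1.

-6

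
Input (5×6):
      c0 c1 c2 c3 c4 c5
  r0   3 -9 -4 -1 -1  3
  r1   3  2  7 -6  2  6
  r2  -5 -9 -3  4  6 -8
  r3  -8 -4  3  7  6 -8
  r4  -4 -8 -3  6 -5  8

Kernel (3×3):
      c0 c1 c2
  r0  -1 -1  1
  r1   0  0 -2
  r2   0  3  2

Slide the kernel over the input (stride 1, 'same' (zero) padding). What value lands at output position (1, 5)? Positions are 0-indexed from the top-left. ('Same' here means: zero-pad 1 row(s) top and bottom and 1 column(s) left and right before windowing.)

-26

The receptive field on the zero-padded input at this output position is [-1 3 0 / 2 6 0 / 6 -8 0]. Elementwise product with the kernel and sum: -1·-1 + 3·-1 + 0·1 + 0·-2 + -8·3 + 0·2.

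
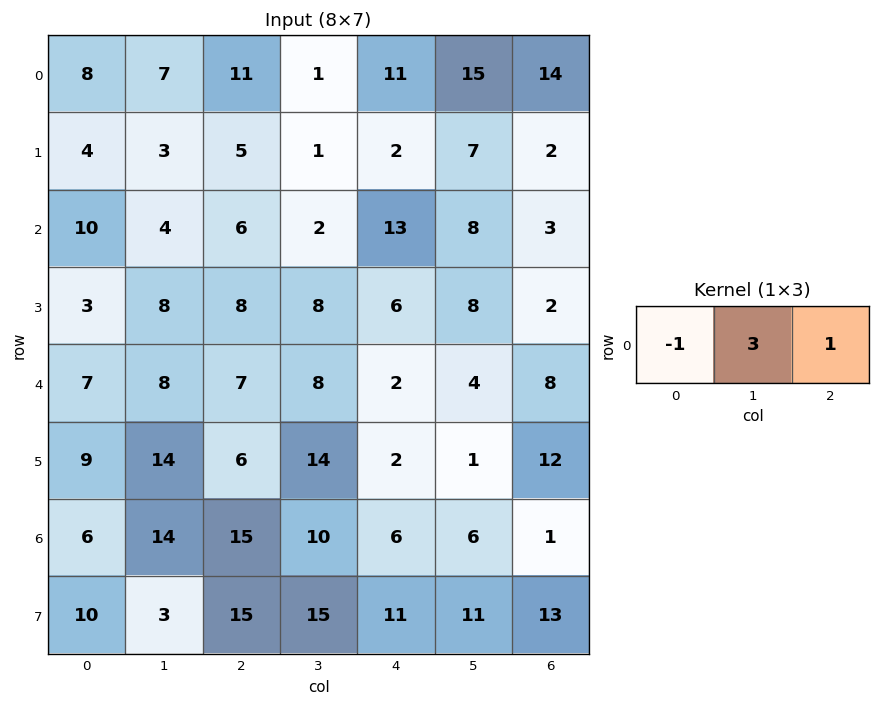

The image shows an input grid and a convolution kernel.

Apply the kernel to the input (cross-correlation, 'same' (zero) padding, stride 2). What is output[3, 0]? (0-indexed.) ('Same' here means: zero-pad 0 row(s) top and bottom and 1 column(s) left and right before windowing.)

32

The receptive field on the zero-padded input at this output position is [0 6 14]. Elementwise product with the kernel and sum: 0·-1 + 6·3 + 14·1.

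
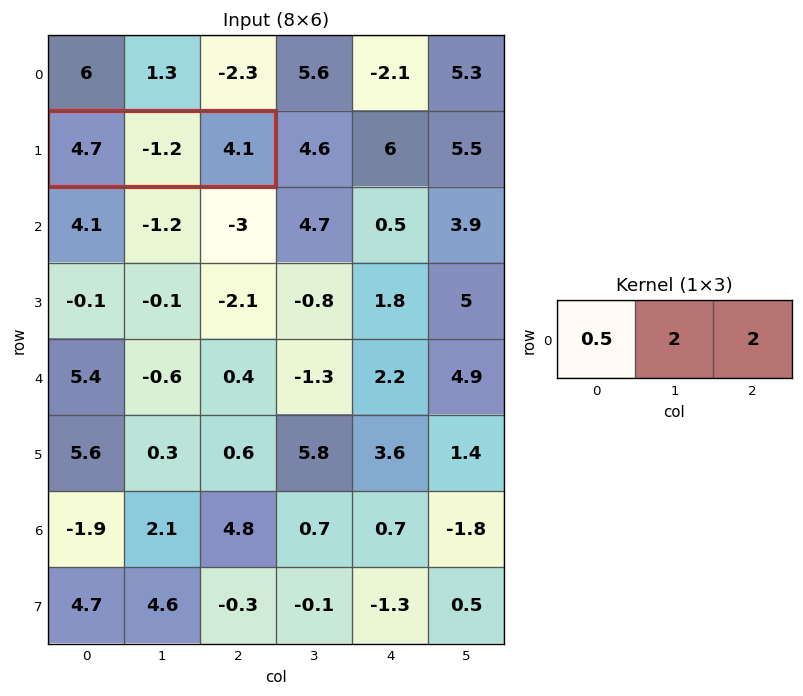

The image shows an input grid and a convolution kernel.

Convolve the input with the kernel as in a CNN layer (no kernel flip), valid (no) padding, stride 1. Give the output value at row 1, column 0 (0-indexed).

8.15

The receptive field on the input at this output position is [4.7 -1.2 4.1]. Elementwise product with the kernel and sum: 4.7·0.5 + -1.2·2 + 4.1·2.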